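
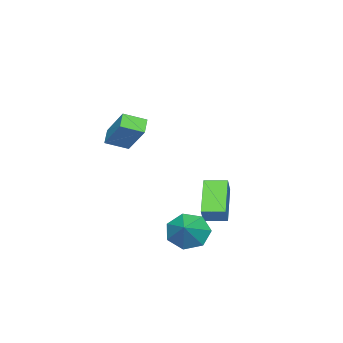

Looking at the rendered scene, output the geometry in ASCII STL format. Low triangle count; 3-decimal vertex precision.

solid 
facet normal -0.794 -0.277 -0.541
outer loop
vertex 3.954 1.133 -4.248
vertex 3.396 1.863 -3.804
vertex 3.957 1.919 -4.655
endloop
endfacet
facet normal 0.942 -0.157 -0.297
outer loop
vertex 3.954 1.133 -4.248
vertex 3.957 1.919 -4.655
vertex 4.524 2.257 -3.036
endloop
endfacet
facet normal -0.794 -0.278 -0.541
outer loop
vertex 3.957 1.919 -4.655
vertex 3.396 1.863 -3.804
vertex 3.537 2.663 -4.421
endloop
endfacet
facet normal 0.751 0.542 -0.376
outer loop
vertex 3.957 1.919 -4.655
vertex 3.537 2.663 -4.421
vertex 4.524 2.257 -3.036
endloop
endfacet
facet normal -0.794 -0.277 -0.541
outer loop
vertex 3.537 2.663 -4.421
vertex 3.396 1.863 -3.804
vertex 3.012 2.804 -3.723
endloop
endfacet
facet normal 0.320 0.946 0.049
outer loop
vertex 3.537 2.663 -4.421
vertex 3.012 2.804 -3.723
vertex 4.524 2.257 -3.036
endloop
endfacet
facet normal -0.794 -0.277 -0.541
outer loop
vertex 3.012 2.804 -3.723
vertex 3.396 1.863 -3.804
vertex 2.776 2.236 -3.086
endloop
endfacet
facet normal -0.028 0.751 0.659
outer loop
vertex 3.012 2.804 -3.723
vertex 2.776 2.236 -3.086
vertex 4.524 2.257 -3.036
endloop
endfacet
facet normal -0.794 -0.278 -0.541
outer loop
vertex 2.776 2.236 -3.086
vertex 3.396 1.863 -3.804
vertex 3.008 1.387 -2.99
endloop
endfacet
facet normal -0.030 0.104 0.994
outer loop
vertex 2.776 2.236 -3.086
vertex 3.008 1.387 -2.99
vertex 4.524 2.257 -3.036
endloop
endfacet
facet normal -0.794 -0.278 -0.541
outer loop
vertex 3.008 1.387 -2.99
vertex 3.396 1.863 -3.804
vertex 3.532 0.897 -3.507
endloop
endfacet
facet normal 0.316 -0.508 0.801
outer loop
vertex 3.008 1.387 -2.99
vertex 3.532 0.897 -3.507
vertex 4.524 2.257 -3.036
endloop
endfacet
facet normal -0.794 -0.278 -0.541
outer loop
vertex 3.532 0.897 -3.507
vertex 3.396 1.863 -3.804
vertex 3.954 1.133 -4.248
endloop
endfacet
facet normal 0.748 -0.624 0.227
outer loop
vertex 3.532 0.897 -3.507
vertex 3.954 1.133 -4.248
vertex 4.524 2.257 -3.036
endloop
endfacet
facet normal -0.547 0.755 -0.362
outer loop
vertex 2.208 -1.579 0.857
vertex 2.902 -0.389 2.293
vertex 2.855 -1.351 0.355
endloop
endfacet
facet normal -0.349 -0.598 -0.721
outer loop
vertex 3.478 -2.211 0.767
vertex 2.208 -1.579 0.857
vertex 2.855 -1.351 0.355
endloop
endfacet
facet normal -0.548 0.755 -0.361
outer loop
vertex 2.855 -1.351 0.355
vertex 2.902 -0.389 2.293
vertex 3.549 -0.16 1.791
endloop
endfacet
facet normal 0.761 0.268 -0.590
outer loop
vertex 3.549 -0.16 1.791
vertex 3.478 -2.211 0.767
vertex 2.855 -1.351 0.355
endloop
endfacet
facet normal -0.761 -0.269 0.590
outer loop
vertex 2.208 -1.579 0.857
vertex 3.525 -1.249 2.705
vertex 2.902 -0.389 2.293
endloop
endfacet
facet normal -0.349 -0.598 -0.722
outer loop
vertex 2.831 -2.44 1.269
vertex 2.208 -1.579 0.857
vertex 3.478 -2.211 0.767
endloop
endfacet
facet normal -0.761 -0.268 0.590
outer loop
vertex 2.831 -2.44 1.269
vertex 3.525 -1.249 2.705
vertex 2.208 -1.579 0.857
endloop
endfacet
facet normal 0.348 0.598 0.722
outer loop
vertex 2.902 -0.389 2.293
vertex 3.525 -1.249 2.705
vertex 3.549 -0.16 1.791
endloop
endfacet
facet normal 0.761 0.268 -0.590
outer loop
vertex 4.172 -1.021 2.203
vertex 3.478 -2.211 0.767
vertex 3.549 -0.16 1.791
endloop
endfacet
facet normal 0.349 0.598 0.722
outer loop
vertex 3.549 -0.16 1.791
vertex 3.525 -1.249 2.705
vertex 4.172 -1.021 2.203
endloop
endfacet
facet normal 0.547 -0.755 0.361
outer loop
vertex 4.172 -1.021 2.203
vertex 2.831 -2.44 1.269
vertex 3.478 -2.211 0.767
endloop
endfacet
facet normal 0.547 -0.755 0.362
outer loop
vertex 3.525 -1.249 2.705
vertex 2.831 -2.44 1.269
vertex 4.172 -1.021 2.203
endloop
endfacet
facet normal -0.582 -0.180 -0.793
outer loop
vertex -1.448 0.248 -3.44
vertex -1.845 1.283 -3.383
vertex 0.071 0.901 -4.702
endloop
endfacet
facet normal 0.358 -0.932 -0.051
outer loop
vertex 0.705 1.097 -3.837
vertex -1.448 0.248 -3.44
vertex 0.071 0.901 -4.702
endloop
endfacet
facet normal -0.582 -0.180 -0.793
outer loop
vertex 0.071 0.901 -4.702
vertex -1.845 1.283 -3.383
vertex -0.326 1.936 -4.645
endloop
endfacet
facet normal 0.731 0.314 -0.607
outer loop
vertex -0.326 1.936 -4.645
vertex 0.705 1.097 -3.837
vertex 0.071 0.901 -4.702
endloop
endfacet
facet normal -0.731 -0.314 0.607
outer loop
vertex -1.448 0.248 -3.44
vertex -1.211 1.479 -2.518
vertex -1.845 1.283 -3.383
endloop
endfacet
facet normal 0.358 -0.932 -0.051
outer loop
vertex -0.814 0.444 -2.575
vertex -1.448 0.248 -3.44
vertex 0.705 1.097 -3.837
endloop
endfacet
facet normal -0.731 -0.314 0.607
outer loop
vertex -0.814 0.444 -2.575
vertex -1.211 1.479 -2.518
vertex -1.448 0.248 -3.44
endloop
endfacet
facet normal -0.358 0.932 0.051
outer loop
vertex -1.845 1.283 -3.383
vertex -1.211 1.479 -2.518
vertex -0.326 1.936 -4.645
endloop
endfacet
facet normal 0.731 0.314 -0.607
outer loop
vertex 0.308 2.132 -3.78
vertex 0.705 1.097 -3.837
vertex -0.326 1.936 -4.645
endloop
endfacet
facet normal -0.358 0.932 0.051
outer loop
vertex -0.326 1.936 -4.645
vertex -1.211 1.479 -2.518
vertex 0.308 2.132 -3.78
endloop
endfacet
facet normal 0.582 0.180 0.793
outer loop
vertex 0.308 2.132 -3.78
vertex -0.814 0.444 -2.575
vertex 0.705 1.097 -3.837
endloop
endfacet
facet normal 0.582 0.180 0.793
outer loop
vertex -1.211 1.479 -2.518
vertex -0.814 0.444 -2.575
vertex 0.308 2.132 -3.78
endloop
endfacet

endsolid


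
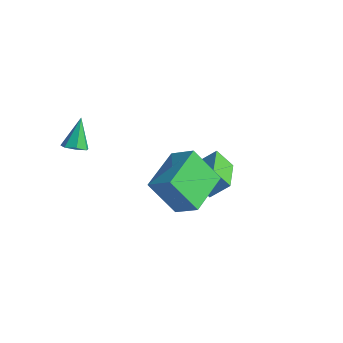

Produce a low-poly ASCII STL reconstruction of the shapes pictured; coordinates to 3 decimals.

solid 
facet normal -0.611 0.766 -0.201
outer loop
vertex -1.204 1.83 -2.177
vertex -0.656 2.452 -1.47
vertex -0.556 2.143 -2.955
endloop
endfacet
facet normal -0.503 -0.571 -0.649
outer loop
vertex 0.556 0.748 -2.59
vertex -1.204 1.83 -2.177
vertex -0.556 2.143 -2.955
endloop
endfacet
facet normal -0.610 0.767 -0.201
outer loop
vertex -0.556 2.143 -2.955
vertex -0.656 2.452 -1.47
vertex -0.007 2.765 -2.248
endloop
endfacet
facet normal 0.611 0.295 -0.734
outer loop
vertex -0.007 2.765 -2.248
vertex 0.556 0.748 -2.59
vertex -0.556 2.143 -2.955
endloop
endfacet
facet normal -0.612 -0.295 0.734
outer loop
vertex -1.204 1.83 -2.177
vertex 0.456 1.057 -1.105
vertex -0.656 2.452 -1.47
endloop
endfacet
facet normal -0.503 -0.571 -0.649
outer loop
vertex -0.093 0.435 -1.812
vertex -1.204 1.83 -2.177
vertex 0.556 0.748 -2.59
endloop
endfacet
facet normal -0.611 -0.295 0.734
outer loop
vertex -0.093 0.435 -1.812
vertex 0.456 1.057 -1.105
vertex -1.204 1.83 -2.177
endloop
endfacet
facet normal 0.503 0.571 0.649
outer loop
vertex -0.656 2.452 -1.47
vertex 0.456 1.057 -1.105
vertex -0.007 2.765 -2.248
endloop
endfacet
facet normal 0.612 0.295 -0.734
outer loop
vertex 1.104 1.37 -1.883
vertex 0.556 0.748 -2.59
vertex -0.007 2.765 -2.248
endloop
endfacet
facet normal 0.503 0.571 0.649
outer loop
vertex -0.007 2.765 -2.248
vertex 0.456 1.057 -1.105
vertex 1.104 1.37 -1.883
endloop
endfacet
facet normal 0.610 -0.766 0.201
outer loop
vertex 1.104 1.37 -1.883
vertex -0.093 0.435 -1.812
vertex 0.556 0.748 -2.59
endloop
endfacet
facet normal 0.610 -0.766 0.200
outer loop
vertex 0.456 1.057 -1.105
vertex -0.093 0.435 -1.812
vertex 1.104 1.37 -1.883
endloop
endfacet
facet normal 0.269 -0.523 -0.809
outer loop
vertex -2.571 -2.953 1.095
vertex -2.858 -3.405 1.292
vertex -3.045 -2.983 0.957
endloop
endfacet
facet normal 0.001 0.977 -0.215
outer loop
vertex -2.571 -2.953 1.095
vertex -3.045 -2.983 0.957
vertex -3.242 -2.655 2.448
endloop
endfacet
facet normal 0.268 -0.523 -0.809
outer loop
vertex -3.045 -2.983 0.957
vertex -2.858 -3.405 1.292
vertex -3.378 -3.33 1.071
endloop
endfacet
facet normal -0.739 0.631 -0.236
outer loop
vertex -3.045 -2.983 0.957
vertex -3.378 -3.33 1.071
vertex -3.242 -2.655 2.448
endloop
endfacet
facet normal 0.268 -0.525 -0.808
outer loop
vertex -3.378 -3.33 1.071
vertex -2.858 -3.405 1.292
vertex -3.32 -3.733 1.352
endloop
endfacet
facet normal -0.991 -0.055 0.125
outer loop
vertex -3.378 -3.33 1.071
vertex -3.32 -3.733 1.352
vertex -3.242 -2.655 2.448
endloop
endfacet
facet normal 0.268 -0.525 -0.808
outer loop
vertex -3.32 -3.733 1.352
vertex -2.858 -3.405 1.292
vertex -2.914 -3.889 1.588
endloop
endfacet
facet normal -0.566 -0.567 0.598
outer loop
vertex -3.32 -3.733 1.352
vertex -2.914 -3.889 1.588
vertex -3.242 -2.655 2.448
endloop
endfacet
facet normal 0.268 -0.525 -0.808
outer loop
vertex -2.914 -3.889 1.588
vertex -2.858 -3.405 1.292
vertex -2.466 -3.68 1.601
endloop
endfacet
facet normal 0.218 -0.518 0.827
outer loop
vertex -2.914 -3.889 1.588
vertex -2.466 -3.68 1.601
vertex -3.242 -2.655 2.448
endloop
endfacet
facet normal 0.270 -0.523 -0.808
outer loop
vertex -2.466 -3.68 1.601
vertex -2.858 -3.405 1.292
vertex -2.313 -3.263 1.382
endloop
endfacet
facet normal 0.768 0.054 0.638
outer loop
vertex -2.466 -3.68 1.601
vertex -2.313 -3.263 1.382
vertex -3.242 -2.655 2.448
endloop
endfacet
facet normal 0.270 -0.524 -0.808
outer loop
vertex -2.313 -3.263 1.382
vertex -2.858 -3.405 1.292
vertex -2.571 -2.953 1.095
endloop
endfacet
facet normal 0.671 0.720 0.174
outer loop
vertex -2.313 -3.263 1.382
vertex -2.571 -2.953 1.095
vertex -3.242 -2.655 2.448
endloop
endfacet
facet normal -0.803 -0.134 -0.581
outer loop
vertex 1.268 -3.5 1.762
vertex 0.73 -1.653 2.081
vertex 2.219 -2.975 0.327
endloop
endfacet
facet normal 0.276 -0.947 -0.164
outer loop
vertex 3.23 -2.807 1.059
vertex 1.268 -3.5 1.762
vertex 2.219 -2.975 0.327
endloop
endfacet
facet normal -0.803 -0.134 -0.581
outer loop
vertex 2.219 -2.975 0.327
vertex 0.73 -1.653 2.081
vertex 1.681 -1.128 0.646
endloop
endfacet
facet normal 0.529 0.292 -0.797
outer loop
vertex 1.681 -1.128 0.646
vertex 3.23 -2.807 1.059
vertex 2.219 -2.975 0.327
endloop
endfacet
facet normal -0.529 -0.292 0.797
outer loop
vertex 1.268 -3.5 1.762
vertex 1.741 -1.485 2.813
vertex 0.73 -1.653 2.081
endloop
endfacet
facet normal 0.276 -0.947 -0.164
outer loop
vertex 2.279 -3.332 2.494
vertex 1.268 -3.5 1.762
vertex 3.23 -2.807 1.059
endloop
endfacet
facet normal -0.529 -0.292 0.797
outer loop
vertex 2.279 -3.332 2.494
vertex 1.741 -1.485 2.813
vertex 1.268 -3.5 1.762
endloop
endfacet
facet normal -0.276 0.947 0.164
outer loop
vertex 0.73 -1.653 2.081
vertex 1.741 -1.485 2.813
vertex 1.681 -1.128 0.646
endloop
endfacet
facet normal 0.529 0.292 -0.797
outer loop
vertex 2.692 -0.96 1.378
vertex 3.23 -2.807 1.059
vertex 1.681 -1.128 0.646
endloop
endfacet
facet normal -0.276 0.947 0.164
outer loop
vertex 1.681 -1.128 0.646
vertex 1.741 -1.485 2.813
vertex 2.692 -0.96 1.378
endloop
endfacet
facet normal 0.803 0.134 0.581
outer loop
vertex 2.692 -0.96 1.378
vertex 2.279 -3.332 2.494
vertex 3.23 -2.807 1.059
endloop
endfacet
facet normal 0.803 0.134 0.581
outer loop
vertex 1.741 -1.485 2.813
vertex 2.279 -3.332 2.494
vertex 2.692 -0.96 1.378
endloop
endfacet

endsolid


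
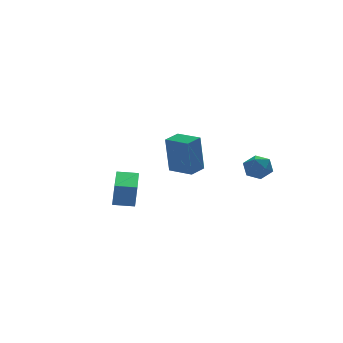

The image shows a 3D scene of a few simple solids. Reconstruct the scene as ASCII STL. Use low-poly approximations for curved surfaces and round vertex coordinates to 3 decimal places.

solid 
facet normal -0.927 0.363 0.095
outer loop
vertex -4.291 -4.244 2.379
vertex -3.487 -2.209 2.45
vertex -4.38 -4.169 1.224
endloop
endfacet
facet normal -0.366 -0.930 -0.032
outer loop
vertex -3.453 -4.531 1.13
vertex -4.291 -4.244 2.379
vertex -4.38 -4.169 1.224
endloop
endfacet
facet normal -0.927 0.363 0.095
outer loop
vertex -4.38 -4.169 1.224
vertex -3.487 -2.209 2.45
vertex -3.576 -2.133 1.296
endloop
endfacet
facet normal -0.076 0.065 -0.995
outer loop
vertex -3.576 -2.133 1.296
vertex -3.453 -4.531 1.13
vertex -4.38 -4.169 1.224
endloop
endfacet
facet normal 0.076 -0.065 0.995
outer loop
vertex -4.291 -4.244 2.379
vertex -2.56 -2.571 2.356
vertex -3.487 -2.209 2.45
endloop
endfacet
facet normal -0.367 -0.930 -0.033
outer loop
vertex -3.364 -4.607 2.284
vertex -4.291 -4.244 2.379
vertex -3.453 -4.531 1.13
endloop
endfacet
facet normal 0.076 -0.065 0.995
outer loop
vertex -3.364 -4.607 2.284
vertex -2.56 -2.571 2.356
vertex -4.291 -4.244 2.379
endloop
endfacet
facet normal 0.366 0.930 0.033
outer loop
vertex -3.487 -2.209 2.45
vertex -2.56 -2.571 2.356
vertex -3.576 -2.133 1.296
endloop
endfacet
facet normal -0.077 0.065 -0.995
outer loop
vertex -2.649 -2.496 1.201
vertex -3.453 -4.531 1.13
vertex -3.576 -2.133 1.296
endloop
endfacet
facet normal 0.367 0.930 0.032
outer loop
vertex -3.576 -2.133 1.296
vertex -2.56 -2.571 2.356
vertex -2.649 -2.496 1.201
endloop
endfacet
facet normal 0.927 -0.363 -0.095
outer loop
vertex -2.649 -2.496 1.201
vertex -3.364 -4.607 2.284
vertex -3.453 -4.531 1.13
endloop
endfacet
facet normal 0.927 -0.363 -0.095
outer loop
vertex -2.56 -2.571 2.356
vertex -3.364 -4.607 2.284
vertex -2.649 -2.496 1.201
endloop
endfacet
facet normal 0.329 0.891 0.314
outer loop
vertex 2.563 -3.282 2.424
vertex 2.686 -3.57 3.113
vertex 3.235 -3.589 2.592
endloop
endfacet
facet normal 0.461 0.801 -0.381
outer loop
vertex 2.563 -3.282 2.424
vertex 3.235 -3.589 2.592
vertex 2.914 -3.724 1.919
endloop
endfacet
facet normal -0.161 0.684 -0.711
outer loop
vertex 2.563 -3.282 2.424
vertex 2.914 -3.724 1.919
vertex 2.167 -3.789 2.026
endloop
endfacet
facet normal -0.678 0.702 -0.220
outer loop
vertex 2.563 -3.282 2.424
vertex 2.167 -3.789 2.026
vertex 2.026 -3.694 2.764
endloop
endfacet
facet normal -0.375 0.830 0.414
outer loop
vertex 2.563 -3.282 2.424
vertex 2.026 -3.694 2.764
vertex 2.686 -3.57 3.113
endloop
endfacet
facet normal 0.863 0.217 -0.455
outer loop
vertex 2.914 -3.724 1.919
vertex 3.235 -3.589 2.592
vertex 3.254 -4.286 2.296
endloop
endfacet
facet normal 0.649 0.361 0.670
outer loop
vertex 3.235 -3.589 2.592
vertex 2.686 -3.57 3.113
vertex 3.113 -4.191 3.034
endloop
endfacet
facet normal -0.489 0.262 0.832
outer loop
vertex 2.686 -3.57 3.113
vertex 2.026 -3.694 2.764
vertex 2.366 -4.256 3.141
endloop
endfacet
facet normal -0.979 0.056 -0.194
outer loop
vertex 2.026 -3.694 2.764
vertex 2.167 -3.789 2.026
vertex 2.045 -4.391 2.468
endloop
endfacet
facet normal -0.144 0.027 -0.989
outer loop
vertex 2.167 -3.789 2.026
vertex 2.914 -3.724 1.919
vertex 2.594 -4.41 1.947
endloop
endfacet
facet normal 0.678 -0.702 0.220
outer loop
vertex 2.717 -4.698 2.636
vertex 3.254 -4.286 2.296
vertex 3.113 -4.191 3.034
endloop
endfacet
facet normal 0.161 -0.684 0.711
outer loop
vertex 2.717 -4.698 2.636
vertex 3.113 -4.191 3.034
vertex 2.366 -4.256 3.141
endloop
endfacet
facet normal -0.461 -0.801 0.381
outer loop
vertex 2.717 -4.698 2.636
vertex 2.366 -4.256 3.141
vertex 2.045 -4.391 2.468
endloop
endfacet
facet normal -0.329 -0.891 -0.314
outer loop
vertex 2.717 -4.698 2.636
vertex 2.045 -4.391 2.468
vertex 2.594 -4.41 1.947
endloop
endfacet
facet normal 0.375 -0.830 -0.414
outer loop
vertex 2.717 -4.698 2.636
vertex 2.594 -4.41 1.947
vertex 3.254 -4.286 2.296
endloop
endfacet
facet normal 0.979 -0.056 0.194
outer loop
vertex 3.113 -4.191 3.034
vertex 3.254 -4.286 2.296
vertex 3.235 -3.589 2.592
endloop
endfacet
facet normal 0.144 -0.027 0.989
outer loop
vertex 2.366 -4.256 3.141
vertex 3.113 -4.191 3.034
vertex 2.686 -3.57 3.113
endloop
endfacet
facet normal -0.863 -0.217 0.455
outer loop
vertex 2.045 -4.391 2.468
vertex 2.366 -4.256 3.141
vertex 2.026 -3.694 2.764
endloop
endfacet
facet normal -0.649 -0.361 -0.670
outer loop
vertex 2.594 -4.41 1.947
vertex 2.045 -4.391 2.468
vertex 2.167 -3.789 2.026
endloop
endfacet
facet normal 0.489 -0.262 -0.832
outer loop
vertex 3.254 -4.286 2.296
vertex 2.594 -4.41 1.947
vertex 2.914 -3.724 1.919
endloop
endfacet
facet normal -0.845 -0.518 -0.133
outer loop
vertex 0.372 -1.095 3.349
vertex -0.316 0.031 3.334
vertex 0.617 -0.974 1.318
endloop
endfacet
facet normal 0.522 -0.853 0.012
outer loop
vertex 1.436 -0.471 1.446
vertex 0.372 -1.095 3.349
vertex 0.617 -0.974 1.318
endloop
endfacet
facet normal -0.845 -0.519 -0.132
outer loop
vertex 0.617 -0.974 1.318
vertex -0.316 0.031 3.334
vertex -0.072 0.152 1.302
endloop
endfacet
facet normal 0.119 0.059 -0.991
outer loop
vertex -0.072 0.152 1.302
vertex 1.436 -0.471 1.446
vertex 0.617 -0.974 1.318
endloop
endfacet
facet normal -0.119 -0.059 0.991
outer loop
vertex 0.372 -1.095 3.349
vertex 0.503 0.534 3.462
vertex -0.316 0.031 3.334
endloop
endfacet
facet normal 0.521 -0.853 0.012
outer loop
vertex 1.192 -0.592 3.478
vertex 0.372 -1.095 3.349
vertex 1.436 -0.471 1.446
endloop
endfacet
facet normal -0.120 -0.059 0.991
outer loop
vertex 1.192 -0.592 3.478
vertex 0.503 0.534 3.462
vertex 0.372 -1.095 3.349
endloop
endfacet
facet normal -0.522 0.853 -0.012
outer loop
vertex -0.316 0.031 3.334
vertex 0.503 0.534 3.462
vertex -0.072 0.152 1.302
endloop
endfacet
facet normal 0.119 0.060 -0.991
outer loop
vertex 0.748 0.655 1.431
vertex 1.436 -0.471 1.446
vertex -0.072 0.152 1.302
endloop
endfacet
facet normal -0.521 0.853 -0.012
outer loop
vertex -0.072 0.152 1.302
vertex 0.503 0.534 3.462
vertex 0.748 0.655 1.431
endloop
endfacet
facet normal 0.845 0.518 0.132
outer loop
vertex 0.748 0.655 1.431
vertex 1.192 -0.592 3.478
vertex 1.436 -0.471 1.446
endloop
endfacet
facet normal 0.845 0.519 0.133
outer loop
vertex 0.503 0.534 3.462
vertex 1.192 -0.592 3.478
vertex 0.748 0.655 1.431
endloop
endfacet

endsolid


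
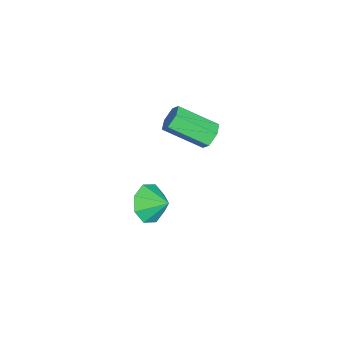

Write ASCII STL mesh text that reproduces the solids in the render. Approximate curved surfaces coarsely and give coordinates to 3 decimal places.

solid 
facet normal -0.056 0.864 -0.501
outer loop
vertex -1.889 3.936 2.344
vertex -2.556 3.875 2.314
vertex -2.272 4.193 2.83
endloop
endfacet
facet normal 0.819 0.327 0.472
outer loop
vertex -1.889 3.936 2.344
vertex -2.272 4.193 2.83
vertex -1.778 2.227 3.337
endloop
endfacet
facet normal 0.819 0.327 0.472
outer loop
vertex -1.778 2.227 3.337
vertex -2.272 4.193 2.83
vertex -2.161 2.484 3.823
endloop
endfacet
facet normal 0.057 -0.863 0.501
outer loop
vertex -1.778 2.227 3.337
vertex -2.161 2.484 3.823
vertex -2.444 2.165 3.306
endloop
endfacet
facet normal -0.056 0.864 -0.501
outer loop
vertex -2.272 4.193 2.83
vertex -2.556 3.875 2.314
vertex -2.939 4.132 2.8
endloop
endfacet
facet normal -0.084 0.497 0.864
outer loop
vertex -2.272 4.193 2.83
vertex -2.939 4.132 2.8
vertex -2.161 2.484 3.823
endloop
endfacet
facet normal -0.086 0.496 0.864
outer loop
vertex -2.161 2.484 3.823
vertex -2.939 4.132 2.8
vertex -2.827 2.422 3.792
endloop
endfacet
facet normal 0.057 -0.863 0.501
outer loop
vertex -2.161 2.484 3.823
vertex -2.827 2.422 3.792
vertex -2.444 2.165 3.306
endloop
endfacet
facet normal -0.057 0.863 -0.501
outer loop
vertex -2.939 4.132 2.8
vertex -2.556 3.875 2.314
vertex -3.222 3.813 2.283
endloop
endfacet
facet normal -0.905 0.168 0.392
outer loop
vertex -2.939 4.132 2.8
vertex -3.222 3.813 2.283
vertex -2.827 2.422 3.792
endloop
endfacet
facet normal -0.904 0.170 0.393
outer loop
vertex -2.827 2.422 3.792
vertex -3.222 3.813 2.283
vertex -3.111 2.104 3.276
endloop
endfacet
facet normal 0.056 -0.864 0.501
outer loop
vertex -2.827 2.422 3.792
vertex -3.111 2.104 3.276
vertex -2.444 2.165 3.306
endloop
endfacet
facet normal -0.057 0.863 -0.501
outer loop
vertex -3.222 3.813 2.283
vertex -2.556 3.875 2.314
vertex -2.839 3.556 1.797
endloop
endfacet
facet normal -0.819 -0.327 -0.472
outer loop
vertex -3.222 3.813 2.283
vertex -2.839 3.556 1.797
vertex -3.111 2.104 3.276
endloop
endfacet
facet normal -0.819 -0.327 -0.472
outer loop
vertex -3.111 2.104 3.276
vertex -2.839 3.556 1.797
vertex -2.728 1.847 2.79
endloop
endfacet
facet normal 0.056 -0.864 0.501
outer loop
vertex -3.111 2.104 3.276
vertex -2.728 1.847 2.79
vertex -2.444 2.165 3.306
endloop
endfacet
facet normal -0.057 0.863 -0.501
outer loop
vertex -2.839 3.556 1.797
vertex -2.556 3.875 2.314
vertex -2.173 3.618 1.828
endloop
endfacet
facet normal 0.086 -0.496 -0.864
outer loop
vertex -2.839 3.556 1.797
vertex -2.173 3.618 1.828
vertex -2.728 1.847 2.79
endloop
endfacet
facet normal 0.084 -0.496 -0.864
outer loop
vertex -2.728 1.847 2.79
vertex -2.173 3.618 1.828
vertex -2.061 1.908 2.82
endloop
endfacet
facet normal 0.056 -0.864 0.501
outer loop
vertex -2.728 1.847 2.79
vertex -2.061 1.908 2.82
vertex -2.444 2.165 3.306
endloop
endfacet
facet normal -0.056 0.864 -0.501
outer loop
vertex -2.173 3.618 1.828
vertex -2.556 3.875 2.314
vertex -1.889 3.936 2.344
endloop
endfacet
facet normal 0.904 -0.169 -0.393
outer loop
vertex -2.173 3.618 1.828
vertex -1.889 3.936 2.344
vertex -2.061 1.908 2.82
endloop
endfacet
facet normal 0.905 -0.169 -0.391
outer loop
vertex -2.061 1.908 2.82
vertex -1.889 3.936 2.344
vertex -1.778 2.227 3.337
endloop
endfacet
facet normal 0.057 -0.863 0.501
outer loop
vertex -2.061 1.908 2.82
vertex -1.778 2.227 3.337
vertex -2.444 2.165 3.306
endloop
endfacet
facet normal -0.271 -0.813 -0.515
outer loop
vertex -1.404 1.788 -3.204
vertex -1.823 1.4 -2.371
vertex -2.147 1.987 -3.127
endloop
endfacet
facet normal 0.212 0.920 -0.329
outer loop
vertex -1.404 1.788 -3.204
vertex -2.147 1.987 -3.127
vertex -1.517 2.32 -1.789
endloop
endfacet
facet normal -0.271 -0.813 -0.515
outer loop
vertex -2.147 1.987 -3.127
vertex -1.823 1.4 -2.371
vertex -2.7 1.842 -2.607
endloop
endfacet
facet normal -0.324 0.942 -0.082
outer loop
vertex -2.147 1.987 -3.127
vertex -2.7 1.842 -2.607
vertex -1.517 2.32 -1.789
endloop
endfacet
facet normal -0.271 -0.813 -0.515
outer loop
vertex -2.7 1.842 -2.607
vertex -1.823 1.4 -2.371
vertex -2.74 1.439 -1.949
endloop
endfacet
facet normal -0.569 0.716 0.404
outer loop
vertex -2.7 1.842 -2.607
vertex -2.74 1.439 -1.949
vertex -1.517 2.32 -1.789
endloop
endfacet
facet normal -0.271 -0.813 -0.515
outer loop
vertex -2.74 1.439 -1.949
vertex -1.823 1.4 -2.371
vertex -2.243 1.013 -1.538
endloop
endfacet
facet normal -0.380 0.373 0.846
outer loop
vertex -2.74 1.439 -1.949
vertex -2.243 1.013 -1.538
vertex -1.517 2.32 -1.789
endloop
endfacet
facet normal -0.271 -0.813 -0.515
outer loop
vertex -2.243 1.013 -1.538
vertex -1.823 1.4 -2.371
vertex -1.5 0.814 -1.615
endloop
endfacet
facet normal 0.133 0.115 0.984
outer loop
vertex -2.243 1.013 -1.538
vertex -1.5 0.814 -1.615
vertex -1.517 2.32 -1.789
endloop
endfacet
facet normal -0.270 -0.813 -0.515
outer loop
vertex -1.5 0.814 -1.615
vertex -1.823 1.4 -2.371
vertex -0.946 0.959 -2.135
endloop
endfacet
facet normal 0.668 0.093 0.738
outer loop
vertex -1.5 0.814 -1.615
vertex -0.946 0.959 -2.135
vertex -1.517 2.32 -1.789
endloop
endfacet
facet normal -0.271 -0.814 -0.514
outer loop
vertex -0.946 0.959 -2.135
vertex -1.823 1.4 -2.371
vertex -0.907 1.362 -2.793
endloop
endfacet
facet normal 0.914 0.320 0.250
outer loop
vertex -0.946 0.959 -2.135
vertex -0.907 1.362 -2.793
vertex -1.517 2.32 -1.789
endloop
endfacet
facet normal -0.271 -0.813 -0.515
outer loop
vertex -0.907 1.362 -2.793
vertex -1.823 1.4 -2.371
vertex -1.404 1.788 -3.204
endloop
endfacet
facet normal 0.725 0.662 -0.191
outer loop
vertex -0.907 1.362 -2.793
vertex -1.404 1.788 -3.204
vertex -1.517 2.32 -1.789
endloop
endfacet

endsolid


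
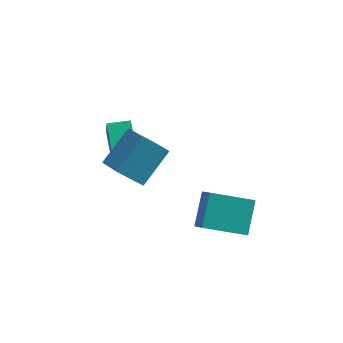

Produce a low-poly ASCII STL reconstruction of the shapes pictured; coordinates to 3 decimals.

solid 
facet normal -0.917 -0.196 0.347
outer loop
vertex 2.627 -3.861 1.614
vertex 2.76 -2.694 2.625
vertex 2.273 -3.29 1.0
endloop
endfacet
facet normal -0.086 -0.754 -0.652
outer loop
vertex 3.98 -2.926 0.355
vertex 2.627 -3.861 1.614
vertex 2.273 -3.29 1.0
endloop
endfacet
facet normal -0.918 -0.195 0.346
outer loop
vertex 2.273 -3.29 1.0
vertex 2.76 -2.694 2.625
vertex 2.407 -2.122 2.011
endloop
endfacet
facet normal -0.389 0.628 -0.674
outer loop
vertex 2.407 -2.122 2.011
vertex 3.98 -2.926 0.355
vertex 2.273 -3.29 1.0
endloop
endfacet
facet normal 0.389 -0.628 0.674
outer loop
vertex 2.627 -3.861 1.614
vertex 4.467 -2.33 1.98
vertex 2.76 -2.694 2.625
endloop
endfacet
facet normal -0.086 -0.753 -0.652
outer loop
vertex 4.333 -3.498 0.969
vertex 2.627 -3.861 1.614
vertex 3.98 -2.926 0.355
endloop
endfacet
facet normal 0.389 -0.628 0.674
outer loop
vertex 4.333 -3.498 0.969
vertex 4.467 -2.33 1.98
vertex 2.627 -3.861 1.614
endloop
endfacet
facet normal 0.086 0.753 0.652
outer loop
vertex 2.76 -2.694 2.625
vertex 4.467 -2.33 1.98
vertex 2.407 -2.122 2.011
endloop
endfacet
facet normal -0.389 0.628 -0.674
outer loop
vertex 4.113 -1.759 1.366
vertex 3.98 -2.926 0.355
vertex 2.407 -2.122 2.011
endloop
endfacet
facet normal 0.086 0.754 0.651
outer loop
vertex 2.407 -2.122 2.011
vertex 4.467 -2.33 1.98
vertex 4.113 -1.759 1.366
endloop
endfacet
facet normal 0.918 0.195 -0.346
outer loop
vertex 4.113 -1.759 1.366
vertex 4.333 -3.498 0.969
vertex 3.98 -2.926 0.355
endloop
endfacet
facet normal 0.917 0.195 -0.347
outer loop
vertex 4.467 -2.33 1.98
vertex 4.333 -3.498 0.969
vertex 4.113 -1.759 1.366
endloop
endfacet
facet normal -0.694 -0.152 0.703
outer loop
vertex -0.902 -2.023 2.713
vertex -0.069 -0.796 3.801
vertex -1.624 -1.082 2.204
endloop
endfacet
facet normal -0.452 -0.667 -0.592
outer loop
vertex -0.631 -0.864 1.199
vertex -0.902 -2.023 2.713
vertex -1.624 -1.082 2.204
endloop
endfacet
facet normal -0.694 -0.153 0.703
outer loop
vertex -1.624 -1.082 2.204
vertex -0.069 -0.796 3.801
vertex -0.791 0.145 3.293
endloop
endfacet
facet normal -0.559 0.729 -0.394
outer loop
vertex -0.791 0.145 3.293
vertex -0.631 -0.864 1.199
vertex -1.624 -1.082 2.204
endloop
endfacet
facet normal 0.559 -0.729 0.394
outer loop
vertex -0.902 -2.023 2.713
vertex 0.924 -0.578 2.796
vertex -0.069 -0.796 3.801
endloop
endfacet
facet normal -0.453 -0.667 -0.592
outer loop
vertex 0.091 -1.805 1.707
vertex -0.902 -2.023 2.713
vertex -0.631 -0.864 1.199
endloop
endfacet
facet normal 0.559 -0.729 0.394
outer loop
vertex 0.091 -1.805 1.707
vertex 0.924 -0.578 2.796
vertex -0.902 -2.023 2.713
endloop
endfacet
facet normal 0.453 0.667 0.592
outer loop
vertex -0.069 -0.796 3.801
vertex 0.924 -0.578 2.796
vertex -0.791 0.145 3.293
endloop
endfacet
facet normal -0.559 0.729 -0.394
outer loop
vertex 0.202 0.363 2.287
vertex -0.631 -0.864 1.199
vertex -0.791 0.145 3.293
endloop
endfacet
facet normal 0.453 0.667 0.591
outer loop
vertex -0.791 0.145 3.293
vertex 0.924 -0.578 2.796
vertex 0.202 0.363 2.287
endloop
endfacet
facet normal 0.694 0.153 -0.704
outer loop
vertex 0.202 0.363 2.287
vertex 0.091 -1.805 1.707
vertex -0.631 -0.864 1.199
endloop
endfacet
facet normal 0.695 0.153 -0.703
outer loop
vertex 0.924 -0.578 2.796
vertex 0.091 -1.805 1.707
vertex 0.202 0.363 2.287
endloop
endfacet
facet normal -0.951 -0.309 -0.031
outer loop
vertex -1.368 -0.042 1.16
vertex -1.931 1.611 1.958
vertex -1.481 0.407 0.151
endloop
endfacet
facet normal 0.293 -0.861 -0.416
outer loop
vertex -0.549 0.709 0.182
vertex -1.368 -0.042 1.16
vertex -1.481 0.407 0.151
endloop
endfacet
facet normal -0.951 -0.309 -0.031
outer loop
vertex -1.481 0.407 0.151
vertex -1.931 1.611 1.958
vertex -2.044 2.06 0.949
endloop
endfacet
facet normal -0.101 0.404 -0.909
outer loop
vertex -2.044 2.06 0.949
vertex -0.549 0.709 0.182
vertex -1.481 0.407 0.151
endloop
endfacet
facet normal 0.101 -0.404 0.909
outer loop
vertex -1.368 -0.042 1.16
vertex -0.999 1.913 1.989
vertex -1.931 1.611 1.958
endloop
endfacet
facet normal 0.293 -0.861 -0.416
outer loop
vertex -0.436 0.26 1.191
vertex -1.368 -0.042 1.16
vertex -0.549 0.709 0.182
endloop
endfacet
facet normal 0.101 -0.404 0.909
outer loop
vertex -0.436 0.26 1.191
vertex -0.999 1.913 1.989
vertex -1.368 -0.042 1.16
endloop
endfacet
facet normal -0.293 0.861 0.416
outer loop
vertex -1.931 1.611 1.958
vertex -0.999 1.913 1.989
vertex -2.044 2.06 0.949
endloop
endfacet
facet normal -0.101 0.404 -0.909
outer loop
vertex -1.112 2.362 0.98
vertex -0.549 0.709 0.182
vertex -2.044 2.06 0.949
endloop
endfacet
facet normal -0.293 0.861 0.416
outer loop
vertex -2.044 2.06 0.949
vertex -0.999 1.913 1.989
vertex -1.112 2.362 0.98
endloop
endfacet
facet normal 0.951 0.309 0.031
outer loop
vertex -1.112 2.362 0.98
vertex -0.436 0.26 1.191
vertex -0.549 0.709 0.182
endloop
endfacet
facet normal 0.951 0.309 0.031
outer loop
vertex -0.999 1.913 1.989
vertex -0.436 0.26 1.191
vertex -1.112 2.362 0.98
endloop
endfacet

endsolid


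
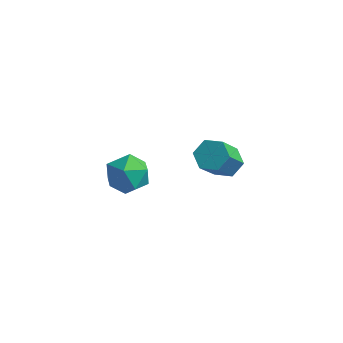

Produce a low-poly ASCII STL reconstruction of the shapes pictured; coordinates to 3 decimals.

solid 
facet normal 0.017 0.625 -0.781
outer loop
vertex 3.94 4.414 -3.864
vertex 3.412 4.33 -3.943
vertex 3.576 4.729 -3.62
endloop
endfacet
facet normal 0.738 0.519 0.432
outer loop
vertex 3.94 4.414 -3.864
vertex 3.576 4.729 -3.62
vertex 3.915 3.495 -2.717
endloop
endfacet
facet normal 0.738 0.519 0.432
outer loop
vertex 3.915 3.495 -2.717
vertex 3.576 4.729 -3.62
vertex 3.551 3.81 -2.473
endloop
endfacet
facet normal -0.018 -0.625 0.780
outer loop
vertex 3.915 3.495 -2.717
vertex 3.551 3.81 -2.473
vertex 3.388 3.41 -2.797
endloop
endfacet
facet normal 0.017 0.625 -0.781
outer loop
vertex 3.576 4.729 -3.62
vertex 3.412 4.33 -3.943
vertex 3.049 4.645 -3.699
endloop
endfacet
facet normal -0.213 0.765 0.608
outer loop
vertex 3.576 4.729 -3.62
vertex 3.049 4.645 -3.699
vertex 3.551 3.81 -2.473
endloop
endfacet
facet normal -0.213 0.765 0.608
outer loop
vertex 3.551 3.81 -2.473
vertex 3.049 4.645 -3.699
vertex 3.024 3.726 -2.552
endloop
endfacet
facet normal -0.017 -0.625 0.780
outer loop
vertex 3.551 3.81 -2.473
vertex 3.024 3.726 -2.552
vertex 3.388 3.41 -2.797
endloop
endfacet
facet normal 0.018 0.625 -0.780
outer loop
vertex 3.049 4.645 -3.699
vertex 3.412 4.33 -3.943
vertex 2.885 4.245 -4.023
endloop
endfacet
facet normal -0.953 0.247 0.177
outer loop
vertex 3.049 4.645 -3.699
vertex 2.885 4.245 -4.023
vertex 3.024 3.726 -2.552
endloop
endfacet
facet normal -0.953 0.247 0.177
outer loop
vertex 3.024 3.726 -2.552
vertex 2.885 4.245 -4.023
vertex 2.86 3.326 -2.876
endloop
endfacet
facet normal -0.017 -0.625 0.780
outer loop
vertex 3.024 3.726 -2.552
vertex 2.86 3.326 -2.876
vertex 3.388 3.41 -2.797
endloop
endfacet
facet normal 0.018 0.625 -0.780
outer loop
vertex 2.885 4.245 -4.023
vertex 3.412 4.33 -3.943
vertex 3.249 3.93 -4.267
endloop
endfacet
facet normal -0.738 -0.519 -0.432
outer loop
vertex 2.885 4.245 -4.023
vertex 3.249 3.93 -4.267
vertex 2.86 3.326 -2.876
endloop
endfacet
facet normal -0.738 -0.519 -0.432
outer loop
vertex 2.86 3.326 -2.876
vertex 3.249 3.93 -4.267
vertex 3.224 3.011 -3.12
endloop
endfacet
facet normal -0.017 -0.625 0.781
outer loop
vertex 2.86 3.326 -2.876
vertex 3.224 3.011 -3.12
vertex 3.388 3.41 -2.797
endloop
endfacet
facet normal 0.017 0.625 -0.780
outer loop
vertex 3.249 3.93 -4.267
vertex 3.412 4.33 -3.943
vertex 3.776 4.014 -4.188
endloop
endfacet
facet normal 0.213 -0.765 -0.608
outer loop
vertex 3.249 3.93 -4.267
vertex 3.776 4.014 -4.188
vertex 3.224 3.011 -3.12
endloop
endfacet
facet normal 0.213 -0.765 -0.608
outer loop
vertex 3.224 3.011 -3.12
vertex 3.776 4.014 -4.188
vertex 3.751 3.095 -3.041
endloop
endfacet
facet normal -0.017 -0.625 0.781
outer loop
vertex 3.224 3.011 -3.12
vertex 3.751 3.095 -3.041
vertex 3.388 3.41 -2.797
endloop
endfacet
facet normal 0.017 0.625 -0.780
outer loop
vertex 3.776 4.014 -4.188
vertex 3.412 4.33 -3.943
vertex 3.94 4.414 -3.864
endloop
endfacet
facet normal 0.953 -0.247 -0.177
outer loop
vertex 3.776 4.014 -4.188
vertex 3.94 4.414 -3.864
vertex 3.751 3.095 -3.041
endloop
endfacet
facet normal 0.953 -0.247 -0.177
outer loop
vertex 3.751 3.095 -3.041
vertex 3.94 4.414 -3.864
vertex 3.915 3.495 -2.717
endloop
endfacet
facet normal -0.018 -0.625 0.780
outer loop
vertex 3.751 3.095 -3.041
vertex 3.915 3.495 -2.717
vertex 3.388 3.41 -2.797
endloop
endfacet
facet normal -0.232 0.930 -0.285
outer loop
vertex 2.109 1.118 -2.293
vertex 1.726 1.198 -1.72
vertex 2.399 1.368 -1.714
endloop
endfacet
facet normal 0.412 0.743 -0.527
outer loop
vertex 2.109 1.118 -2.293
vertex 2.399 1.368 -1.714
vertex 2.741 0.904 -2.101
endloop
endfacet
facet normal 0.336 0.159 -0.928
outer loop
vertex 2.109 1.118 -2.293
vertex 2.741 0.904 -2.101
vertex 2.28 0.448 -2.346
endloop
endfacet
facet normal -0.355 -0.017 -0.935
outer loop
vertex 2.109 1.118 -2.293
vertex 2.28 0.448 -2.346
vertex 1.652 0.629 -2.111
endloop
endfacet
facet normal -0.707 0.461 -0.537
outer loop
vertex 2.109 1.118 -2.293
vertex 1.652 0.629 -2.111
vertex 1.726 1.198 -1.72
endloop
endfacet
facet normal 0.818 0.574 0.036
outer loop
vertex 2.741 0.904 -2.101
vertex 2.399 1.368 -1.714
vertex 2.748 0.851 -1.409
endloop
endfacet
facet normal -0.225 0.875 0.428
outer loop
vertex 2.399 1.368 -1.714
vertex 1.726 1.198 -1.72
vertex 2.12 1.032 -1.174
endloop
endfacet
facet normal -0.993 0.116 0.019
outer loop
vertex 1.726 1.198 -1.72
vertex 1.652 0.629 -2.111
vertex 1.659 0.576 -1.419
endloop
endfacet
facet normal -0.423 -0.655 -0.626
outer loop
vertex 1.652 0.629 -2.111
vertex 2.28 0.448 -2.346
vertex 2.001 0.112 -1.806
endloop
endfacet
facet normal 0.695 -0.372 -0.615
outer loop
vertex 2.28 0.448 -2.346
vertex 2.741 0.904 -2.101
vertex 2.674 0.282 -1.8
endloop
endfacet
facet normal 0.355 0.017 0.935
outer loop
vertex 2.291 0.362 -1.227
vertex 2.748 0.851 -1.409
vertex 2.12 1.032 -1.174
endloop
endfacet
facet normal -0.336 -0.159 0.928
outer loop
vertex 2.291 0.362 -1.227
vertex 2.12 1.032 -1.174
vertex 1.659 0.576 -1.419
endloop
endfacet
facet normal -0.412 -0.743 0.527
outer loop
vertex 2.291 0.362 -1.227
vertex 1.659 0.576 -1.419
vertex 2.001 0.112 -1.806
endloop
endfacet
facet normal 0.232 -0.930 0.285
outer loop
vertex 2.291 0.362 -1.227
vertex 2.001 0.112 -1.806
vertex 2.674 0.282 -1.8
endloop
endfacet
facet normal 0.707 -0.461 0.537
outer loop
vertex 2.291 0.362 -1.227
vertex 2.674 0.282 -1.8
vertex 2.748 0.851 -1.409
endloop
endfacet
facet normal 0.423 0.655 0.626
outer loop
vertex 2.12 1.032 -1.174
vertex 2.748 0.851 -1.409
vertex 2.399 1.368 -1.714
endloop
endfacet
facet normal -0.695 0.372 0.615
outer loop
vertex 1.659 0.576 -1.419
vertex 2.12 1.032 -1.174
vertex 1.726 1.198 -1.72
endloop
endfacet
facet normal -0.818 -0.574 -0.036
outer loop
vertex 2.001 0.112 -1.806
vertex 1.659 0.576 -1.419
vertex 1.652 0.629 -2.111
endloop
endfacet
facet normal 0.225 -0.875 -0.428
outer loop
vertex 2.674 0.282 -1.8
vertex 2.001 0.112 -1.806
vertex 2.28 0.448 -2.346
endloop
endfacet
facet normal 0.993 -0.116 -0.019
outer loop
vertex 2.748 0.851 -1.409
vertex 2.674 0.282 -1.8
vertex 2.741 0.904 -2.101
endloop
endfacet

endsolid


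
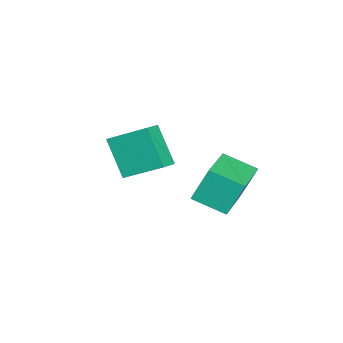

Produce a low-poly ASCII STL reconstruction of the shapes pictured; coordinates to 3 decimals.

solid 
facet normal -0.961 0.131 -0.245
outer loop
vertex -1.481 -3.957 3.514
vertex -1.506 -2.14 4.587
vertex -0.901 -2.93 1.788
endloop
endfacet
facet normal 0.012 -0.861 -0.508
outer loop
vertex -0.094 -3.04 1.993
vertex -1.481 -3.957 3.514
vertex -0.901 -2.93 1.788
endloop
endfacet
facet normal -0.961 0.131 -0.245
outer loop
vertex -0.901 -2.93 1.788
vertex -1.506 -2.14 4.587
vertex -0.926 -1.113 2.861
endloop
endfacet
facet normal 0.277 0.491 -0.826
outer loop
vertex -0.926 -1.113 2.861
vertex -0.094 -3.04 1.993
vertex -0.901 -2.93 1.788
endloop
endfacet
facet normal -0.277 -0.491 0.826
outer loop
vertex -1.481 -3.957 3.514
vertex -0.699 -2.25 4.792
vertex -1.506 -2.14 4.587
endloop
endfacet
facet normal 0.012 -0.861 -0.508
outer loop
vertex -0.674 -4.067 3.719
vertex -1.481 -3.957 3.514
vertex -0.094 -3.04 1.993
endloop
endfacet
facet normal -0.277 -0.491 0.826
outer loop
vertex -0.674 -4.067 3.719
vertex -0.699 -2.25 4.792
vertex -1.481 -3.957 3.514
endloop
endfacet
facet normal -0.012 0.861 0.508
outer loop
vertex -1.506 -2.14 4.587
vertex -0.699 -2.25 4.792
vertex -0.926 -1.113 2.861
endloop
endfacet
facet normal 0.277 0.491 -0.826
outer loop
vertex -0.119 -1.223 3.066
vertex -0.094 -3.04 1.993
vertex -0.926 -1.113 2.861
endloop
endfacet
facet normal -0.012 0.861 0.508
outer loop
vertex -0.926 -1.113 2.861
vertex -0.699 -2.25 4.792
vertex -0.119 -1.223 3.066
endloop
endfacet
facet normal 0.961 -0.131 0.245
outer loop
vertex -0.119 -1.223 3.066
vertex -0.674 -4.067 3.719
vertex -0.094 -3.04 1.993
endloop
endfacet
facet normal 0.961 -0.131 0.245
outer loop
vertex -0.699 -2.25 4.792
vertex -0.674 -4.067 3.719
vertex -0.119 -1.223 3.066
endloop
endfacet
facet normal -0.984 -0.149 -0.100
outer loop
vertex -1.295 0.832 3.752
vertex -1.455 2.302 3.14
vertex -1.031 0.183 2.127
endloop
endfacet
facet normal 0.100 -0.918 0.383
outer loop
vertex 1.055 0.498 2.34
vertex -1.295 0.832 3.752
vertex -1.031 0.183 2.127
endloop
endfacet
facet normal -0.984 -0.149 -0.101
outer loop
vertex -1.031 0.183 2.127
vertex -1.455 2.302 3.14
vertex -1.19 1.653 1.514
endloop
endfacet
facet normal 0.149 -0.367 -0.918
outer loop
vertex -1.19 1.653 1.514
vertex 1.055 0.498 2.34
vertex -1.031 0.183 2.127
endloop
endfacet
facet normal -0.149 0.366 0.919
outer loop
vertex -1.295 0.832 3.752
vertex 0.631 2.617 3.353
vertex -1.455 2.302 3.14
endloop
endfacet
facet normal 0.099 -0.918 0.383
outer loop
vertex 0.79 1.147 3.966
vertex -1.295 0.832 3.752
vertex 1.055 0.498 2.34
endloop
endfacet
facet normal -0.150 0.367 0.918
outer loop
vertex 0.79 1.147 3.966
vertex 0.631 2.617 3.353
vertex -1.295 0.832 3.752
endloop
endfacet
facet normal -0.100 0.918 -0.383
outer loop
vertex -1.455 2.302 3.14
vertex 0.631 2.617 3.353
vertex -1.19 1.653 1.514
endloop
endfacet
facet normal 0.150 -0.366 -0.918
outer loop
vertex 0.895 1.968 1.728
vertex 1.055 0.498 2.34
vertex -1.19 1.653 1.514
endloop
endfacet
facet normal -0.099 0.918 -0.383
outer loop
vertex -1.19 1.653 1.514
vertex 0.631 2.617 3.353
vertex 0.895 1.968 1.728
endloop
endfacet
facet normal 0.984 0.149 0.101
outer loop
vertex 0.895 1.968 1.728
vertex 0.79 1.147 3.966
vertex 1.055 0.498 2.34
endloop
endfacet
facet normal 0.984 0.148 0.101
outer loop
vertex 0.631 2.617 3.353
vertex 0.79 1.147 3.966
vertex 0.895 1.968 1.728
endloop
endfacet

endsolid


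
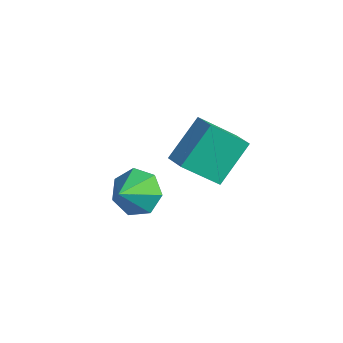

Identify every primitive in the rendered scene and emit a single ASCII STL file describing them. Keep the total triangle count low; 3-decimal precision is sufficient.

solid 
facet normal -0.378 -0.608 0.698
outer loop
vertex 1.153 0.819 -1.374
vertex 0.247 1.021 -1.688
vertex 1.26 -0.798 -2.725
endloop
endfacet
facet normal 0.925 -0.206 0.320
outer loop
vertex 2.053 0.479 -4.192
vertex 1.153 0.819 -1.374
vertex 1.26 -0.798 -2.725
endloop
endfacet
facet normal -0.378 -0.608 0.698
outer loop
vertex 1.26 -0.798 -2.725
vertex 0.247 1.021 -1.688
vertex 0.354 -0.596 -3.039
endloop
endfacet
facet normal 0.051 -0.767 -0.640
outer loop
vertex 0.354 -0.596 -3.039
vertex 2.053 0.479 -4.192
vertex 1.26 -0.798 -2.725
endloop
endfacet
facet normal -0.051 0.767 0.640
outer loop
vertex 1.153 0.819 -1.374
vertex 1.04 2.298 -3.155
vertex 0.247 1.021 -1.688
endloop
endfacet
facet normal 0.925 -0.206 0.320
outer loop
vertex 1.946 2.096 -2.841
vertex 1.153 0.819 -1.374
vertex 2.053 0.479 -4.192
endloop
endfacet
facet normal -0.051 0.767 0.640
outer loop
vertex 1.946 2.096 -2.841
vertex 1.04 2.298 -3.155
vertex 1.153 0.819 -1.374
endloop
endfacet
facet normal -0.925 0.206 -0.320
outer loop
vertex 0.247 1.021 -1.688
vertex 1.04 2.298 -3.155
vertex 0.354 -0.596 -3.039
endloop
endfacet
facet normal 0.051 -0.767 -0.640
outer loop
vertex 1.147 0.681 -4.506
vertex 2.053 0.479 -4.192
vertex 0.354 -0.596 -3.039
endloop
endfacet
facet normal -0.925 0.206 -0.320
outer loop
vertex 0.354 -0.596 -3.039
vertex 1.04 2.298 -3.155
vertex 1.147 0.681 -4.506
endloop
endfacet
facet normal 0.378 0.608 -0.698
outer loop
vertex 1.147 0.681 -4.506
vertex 1.946 2.096 -2.841
vertex 2.053 0.479 -4.192
endloop
endfacet
facet normal 0.378 0.608 -0.698
outer loop
vertex 1.04 2.298 -3.155
vertex 1.946 2.096 -2.841
vertex 1.147 0.681 -4.506
endloop
endfacet
facet normal -0.216 0.731 -0.647
outer loop
vertex 1.875 -2.867 -3.592
vertex 0.967 -2.725 -3.128
vertex 1.87 -2.276 -2.922
endloop
endfacet
facet normal 0.953 -0.223 0.204
outer loop
vertex 1.875 -2.867 -3.592
vertex 1.87 -2.276 -2.922
vertex 1.313 -3.895 -2.092
endloop
endfacet
facet normal -0.216 0.731 -0.647
outer loop
vertex 1.87 -2.276 -2.922
vertex 0.967 -2.725 -3.128
vertex 1.185 -2.023 -2.407
endloop
endfacet
facet normal 0.632 0.170 0.756
outer loop
vertex 1.87 -2.276 -2.922
vertex 1.185 -2.023 -2.407
vertex 1.313 -3.895 -2.092
endloop
endfacet
facet normal -0.217 0.731 -0.646
outer loop
vertex 1.185 -2.023 -2.407
vertex 0.967 -2.725 -3.128
vertex 0.336 -2.299 -2.434
endloop
endfacet
facet normal -0.083 0.160 0.984
outer loop
vertex 1.185 -2.023 -2.407
vertex 0.336 -2.299 -2.434
vertex 1.313 -3.895 -2.092
endloop
endfacet
facet normal -0.217 0.732 -0.646
outer loop
vertex 0.336 -2.299 -2.434
vertex 0.967 -2.725 -3.128
vertex -0.039 -2.896 -2.984
endloop
endfacet
facet normal -0.654 -0.247 0.715
outer loop
vertex 0.336 -2.299 -2.434
vertex -0.039 -2.896 -2.984
vertex 1.313 -3.895 -2.092
endloop
endfacet
facet normal -0.217 0.731 -0.646
outer loop
vertex -0.039 -2.896 -2.984
vertex 0.967 -2.725 -3.128
vertex 0.344 -3.364 -3.642
endloop
endfacet
facet normal -0.650 -0.745 0.151
outer loop
vertex -0.039 -2.896 -2.984
vertex 0.344 -3.364 -3.642
vertex 1.313 -3.895 -2.092
endloop
endfacet
facet normal -0.215 0.731 -0.648
outer loop
vertex 0.344 -3.364 -3.642
vertex 0.967 -2.725 -3.128
vertex 1.196 -3.352 -3.912
endloop
endfacet
facet normal -0.075 -0.957 -0.281
outer loop
vertex 0.344 -3.364 -3.642
vertex 1.196 -3.352 -3.912
vertex 1.313 -3.895 -2.092
endloop
endfacet
facet normal -0.217 0.731 -0.648
outer loop
vertex 1.196 -3.352 -3.912
vertex 0.967 -2.725 -3.128
vertex 1.875 -2.867 -3.592
endloop
endfacet
facet normal 0.639 -0.725 -0.257
outer loop
vertex 1.196 -3.352 -3.912
vertex 1.875 -2.867 -3.592
vertex 1.313 -3.895 -2.092
endloop
endfacet

endsolid


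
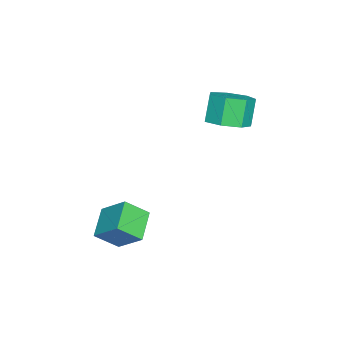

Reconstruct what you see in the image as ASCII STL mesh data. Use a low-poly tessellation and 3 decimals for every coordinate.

solid 
facet normal 0.468 -0.035 -0.883
outer loop
vertex -0.988 2.815 2.566
vertex -1.597 2.064 2.273
vertex -1.727 3.06 2.164
endloop
endfacet
facet normal 0.263 0.959 0.101
outer loop
vertex -0.988 2.815 2.566
vertex -1.727 3.06 2.164
vertex -1.654 2.866 3.819
endloop
endfacet
facet normal 0.263 0.959 0.101
outer loop
vertex -1.654 2.866 3.819
vertex -1.727 3.06 2.164
vertex -2.393 3.111 3.417
endloop
endfacet
facet normal -0.468 0.036 0.883
outer loop
vertex -1.654 2.866 3.819
vertex -2.393 3.111 3.417
vertex -2.263 2.116 3.527
endloop
endfacet
facet normal 0.469 -0.035 -0.883
outer loop
vertex -1.727 3.06 2.164
vertex -1.597 2.064 2.273
vertex -2.368 2.555 1.844
endloop
endfacet
facet normal -0.495 0.817 -0.296
outer loop
vertex -1.727 3.06 2.164
vertex -2.368 2.555 1.844
vertex -2.393 3.111 3.417
endloop
endfacet
facet normal -0.494 0.817 -0.297
outer loop
vertex -2.393 3.111 3.417
vertex -2.368 2.555 1.844
vertex -3.034 2.607 3.097
endloop
endfacet
facet normal -0.469 0.036 0.882
outer loop
vertex -2.393 3.111 3.417
vertex -3.034 2.607 3.097
vertex -2.263 2.116 3.527
endloop
endfacet
facet normal 0.468 -0.036 -0.883
outer loop
vertex -2.368 2.555 1.844
vertex -1.597 2.064 2.273
vertex -2.429 1.681 1.847
endloop
endfacet
facet normal -0.880 0.060 -0.470
outer loop
vertex -2.368 2.555 1.844
vertex -2.429 1.681 1.847
vertex -3.034 2.607 3.097
endloop
endfacet
facet normal -0.881 0.058 -0.470
outer loop
vertex -3.034 2.607 3.097
vertex -2.429 1.681 1.847
vertex -3.094 1.732 3.101
endloop
endfacet
facet normal -0.469 0.036 0.882
outer loop
vertex -3.034 2.607 3.097
vertex -3.094 1.732 3.101
vertex -2.263 2.116 3.527
endloop
endfacet
facet normal 0.469 -0.037 -0.883
outer loop
vertex -2.429 1.681 1.847
vertex -1.597 2.064 2.273
vertex -1.863 1.095 2.172
endloop
endfacet
facet normal -0.603 -0.743 -0.290
outer loop
vertex -2.429 1.681 1.847
vertex -1.863 1.095 2.172
vertex -3.094 1.732 3.101
endloop
endfacet
facet normal -0.603 -0.743 -0.290
outer loop
vertex -3.094 1.732 3.101
vertex -1.863 1.095 2.172
vertex -2.529 1.147 3.425
endloop
endfacet
facet normal -0.469 0.036 0.882
outer loop
vertex -3.094 1.732 3.101
vertex -2.529 1.147 3.425
vertex -2.263 2.116 3.527
endloop
endfacet
facet normal 0.469 -0.037 -0.882
outer loop
vertex -1.863 1.095 2.172
vertex -1.597 2.064 2.273
vertex -1.097 1.239 2.573
endloop
endfacet
facet normal 0.128 -0.986 0.109
outer loop
vertex -1.863 1.095 2.172
vertex -1.097 1.239 2.573
vertex -2.529 1.147 3.425
endloop
endfacet
facet normal 0.128 -0.986 0.109
outer loop
vertex -2.529 1.147 3.425
vertex -1.097 1.239 2.573
vertex -1.763 1.291 3.826
endloop
endfacet
facet normal -0.469 0.036 0.883
outer loop
vertex -2.529 1.147 3.425
vertex -1.763 1.291 3.826
vertex -2.263 2.116 3.527
endloop
endfacet
facet normal 0.469 -0.037 -0.882
outer loop
vertex -1.097 1.239 2.573
vertex -1.597 2.064 2.273
vertex -0.708 2.005 2.748
endloop
endfacet
facet normal 0.764 -0.485 0.426
outer loop
vertex -1.097 1.239 2.573
vertex -0.708 2.005 2.748
vertex -1.763 1.291 3.826
endloop
endfacet
facet normal 0.763 -0.486 0.425
outer loop
vertex -1.763 1.291 3.826
vertex -0.708 2.005 2.748
vertex -1.373 2.056 4.001
endloop
endfacet
facet normal -0.468 0.037 0.883
outer loop
vertex -1.763 1.291 3.826
vertex -1.373 2.056 4.001
vertex -2.263 2.116 3.527
endloop
endfacet
facet normal 0.469 -0.036 -0.882
outer loop
vertex -0.708 2.005 2.748
vertex -1.597 2.064 2.273
vertex -0.988 2.815 2.566
endloop
endfacet
facet normal 0.824 0.379 0.422
outer loop
vertex -0.708 2.005 2.748
vertex -0.988 2.815 2.566
vertex -1.373 2.056 4.001
endloop
endfacet
facet normal 0.823 0.380 0.422
outer loop
vertex -1.373 2.056 4.001
vertex -0.988 2.815 2.566
vertex -1.654 2.866 3.819
endloop
endfacet
facet normal -0.468 0.036 0.883
outer loop
vertex -1.373 2.056 4.001
vertex -1.654 2.866 3.819
vertex -2.263 2.116 3.527
endloop
endfacet
facet normal -0.914 -0.034 0.405
outer loop
vertex 2.036 -2.354 -1.299
vertex 2.444 -1.241 -0.285
vertex 1.625 -1.43 -2.148
endloop
endfacet
facet normal -0.261 -0.714 -0.650
outer loop
vertex 2.996 -1.379 -2.755
vertex 2.036 -2.354 -1.299
vertex 1.625 -1.43 -2.148
endloop
endfacet
facet normal -0.914 -0.034 0.405
outer loop
vertex 1.625 -1.43 -2.148
vertex 2.444 -1.241 -0.285
vertex 2.034 -0.317 -1.133
endloop
endfacet
facet normal -0.311 0.700 -0.643
outer loop
vertex 2.034 -0.317 -1.133
vertex 2.996 -1.379 -2.755
vertex 1.625 -1.43 -2.148
endloop
endfacet
facet normal 0.311 -0.700 0.643
outer loop
vertex 2.036 -2.354 -1.299
vertex 3.815 -1.19 -0.892
vertex 2.444 -1.241 -0.285
endloop
endfacet
facet normal -0.262 -0.713 -0.650
outer loop
vertex 3.406 -2.303 -1.907
vertex 2.036 -2.354 -1.299
vertex 2.996 -1.379 -2.755
endloop
endfacet
facet normal 0.311 -0.700 0.642
outer loop
vertex 3.406 -2.303 -1.907
vertex 3.815 -1.19 -0.892
vertex 2.036 -2.354 -1.299
endloop
endfacet
facet normal 0.261 0.713 0.651
outer loop
vertex 2.444 -1.241 -0.285
vertex 3.815 -1.19 -0.892
vertex 2.034 -0.317 -1.133
endloop
endfacet
facet normal -0.311 0.700 -0.643
outer loop
vertex 3.404 -0.266 -1.741
vertex 2.996 -1.379 -2.755
vertex 2.034 -0.317 -1.133
endloop
endfacet
facet normal 0.262 0.714 0.650
outer loop
vertex 2.034 -0.317 -1.133
vertex 3.815 -1.19 -0.892
vertex 3.404 -0.266 -1.741
endloop
endfacet
facet normal 0.914 0.034 -0.405
outer loop
vertex 3.404 -0.266 -1.741
vertex 3.406 -2.303 -1.907
vertex 2.996 -1.379 -2.755
endloop
endfacet
facet normal 0.914 0.034 -0.405
outer loop
vertex 3.815 -1.19 -0.892
vertex 3.406 -2.303 -1.907
vertex 3.404 -0.266 -1.741
endloop
endfacet

endsolid


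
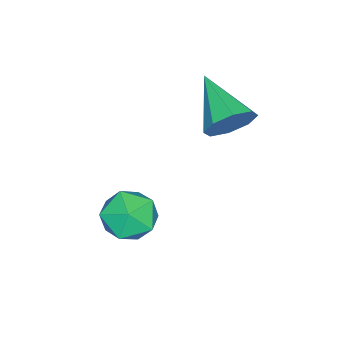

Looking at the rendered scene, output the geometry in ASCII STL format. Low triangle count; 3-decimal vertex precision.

solid 
facet normal 0.562 0.707 -0.429
outer loop
vertex 1.487 -0.858 3.176
vertex 0.785 -0.59 2.699
vertex 1.124 -0.377 3.494
endloop
endfacet
facet normal 0.373 -0.299 0.878
outer loop
vertex 1.487 -0.858 3.176
vertex 1.124 -0.377 3.494
vertex -0.345 -2.01 3.561
endloop
endfacet
facet normal 0.563 0.706 -0.429
outer loop
vertex 1.124 -0.377 3.494
vertex 0.785 -0.59 2.699
vertex 0.563 -0.02 3.346
endloop
endfacet
facet normal -0.147 0.172 0.974
outer loop
vertex 1.124 -0.377 3.494
vertex 0.563 -0.02 3.346
vertex -0.345 -2.01 3.561
endloop
endfacet
facet normal 0.563 0.706 -0.429
outer loop
vertex 0.563 -0.02 3.346
vertex 0.785 -0.59 2.699
vertex 0.132 0.003 2.819
endloop
endfacet
facet normal -0.706 0.386 0.594
outer loop
vertex 0.563 -0.02 3.346
vertex 0.132 0.003 2.819
vertex -0.345 -2.01 3.561
endloop
endfacet
facet normal 0.563 0.707 -0.429
outer loop
vertex 0.132 0.003 2.819
vertex 0.785 -0.59 2.699
vertex 0.084 -0.321 2.222
endloop
endfacet
facet normal -0.975 0.217 -0.039
outer loop
vertex 0.132 0.003 2.819
vertex 0.084 -0.321 2.222
vertex -0.345 -2.01 3.561
endloop
endfacet
facet normal 0.563 0.707 -0.428
outer loop
vertex 0.084 -0.321 2.222
vertex 0.785 -0.59 2.699
vertex 0.446 -0.802 1.904
endloop
endfacet
facet normal -0.799 -0.236 -0.553
outer loop
vertex 0.084 -0.321 2.222
vertex 0.446 -0.802 1.904
vertex -0.345 -2.01 3.561
endloop
endfacet
facet normal 0.562 0.707 -0.428
outer loop
vertex 0.446 -0.802 1.904
vertex 0.785 -0.59 2.699
vertex 1.008 -1.159 2.052
endloop
endfacet
facet normal -0.279 -0.708 -0.649
outer loop
vertex 0.446 -0.802 1.904
vertex 1.008 -1.159 2.052
vertex -0.345 -2.01 3.561
endloop
endfacet
facet normal 0.563 0.707 -0.428
outer loop
vertex 1.008 -1.159 2.052
vertex 0.785 -0.59 2.699
vertex 1.438 -1.182 2.579
endloop
endfacet
facet normal 0.280 -0.922 -0.269
outer loop
vertex 1.008 -1.159 2.052
vertex 1.438 -1.182 2.579
vertex -0.345 -2.01 3.561
endloop
endfacet
facet normal 0.562 0.707 -0.430
outer loop
vertex 1.438 -1.182 2.579
vertex 0.785 -0.59 2.699
vertex 1.487 -0.858 3.176
endloop
endfacet
facet normal 0.549 -0.752 0.363
outer loop
vertex 1.438 -1.182 2.579
vertex 1.487 -0.858 3.176
vertex -0.345 -2.01 3.561
endloop
endfacet
facet normal 0.016 0.225 0.974
outer loop
vertex 2.863 -2.164 0.096
vertex 3.08 -3.147 0.319
vertex 3.844 -2.476 0.152
endloop
endfacet
facet normal 0.216 0.785 0.581
outer loop
vertex 2.863 -2.164 0.096
vertex 3.844 -2.476 0.152
vertex 3.548 -1.837 -0.601
endloop
endfacet
facet normal -0.315 0.940 0.131
outer loop
vertex 2.863 -2.164 0.096
vertex 3.548 -1.837 -0.601
vertex 2.601 -2.113 -0.899
endloop
endfacet
facet normal -0.845 0.475 0.247
outer loop
vertex 2.863 -2.164 0.096
vertex 2.601 -2.113 -0.899
vertex 2.312 -2.923 -0.331
endloop
endfacet
facet normal -0.640 0.033 0.768
outer loop
vertex 2.863 -2.164 0.096
vertex 2.312 -2.923 -0.331
vertex 3.08 -3.147 0.319
endloop
endfacet
facet normal 0.783 0.591 0.194
outer loop
vertex 3.548 -1.837 -0.601
vertex 3.844 -2.476 0.152
vertex 4.188 -2.617 -0.809
endloop
endfacet
facet normal 0.459 -0.316 0.830
outer loop
vertex 3.844 -2.476 0.152
vertex 3.08 -3.147 0.319
vertex 3.899 -3.427 -0.241
endloop
endfacet
facet normal -0.602 -0.626 0.496
outer loop
vertex 3.08 -3.147 0.319
vertex 2.312 -2.923 -0.331
vertex 2.952 -3.703 -0.539
endloop
endfacet
facet normal -0.933 0.090 -0.347
outer loop
vertex 2.312 -2.923 -0.331
vertex 2.601 -2.113 -0.899
vertex 2.656 -3.064 -1.292
endloop
endfacet
facet normal -0.077 0.842 -0.534
outer loop
vertex 2.601 -2.113 -0.899
vertex 3.548 -1.837 -0.601
vertex 3.42 -2.393 -1.459
endloop
endfacet
facet normal 0.845 -0.475 -0.247
outer loop
vertex 3.637 -3.376 -1.236
vertex 4.188 -2.617 -0.809
vertex 3.899 -3.427 -0.241
endloop
endfacet
facet normal 0.315 -0.940 -0.131
outer loop
vertex 3.637 -3.376 -1.236
vertex 3.899 -3.427 -0.241
vertex 2.952 -3.703 -0.539
endloop
endfacet
facet normal -0.216 -0.785 -0.581
outer loop
vertex 3.637 -3.376 -1.236
vertex 2.952 -3.703 -0.539
vertex 2.656 -3.064 -1.292
endloop
endfacet
facet normal -0.016 -0.225 -0.974
outer loop
vertex 3.637 -3.376 -1.236
vertex 2.656 -3.064 -1.292
vertex 3.42 -2.393 -1.459
endloop
endfacet
facet normal 0.640 -0.033 -0.768
outer loop
vertex 3.637 -3.376 -1.236
vertex 3.42 -2.393 -1.459
vertex 4.188 -2.617 -0.809
endloop
endfacet
facet normal 0.933 -0.090 0.347
outer loop
vertex 3.899 -3.427 -0.241
vertex 4.188 -2.617 -0.809
vertex 3.844 -2.476 0.152
endloop
endfacet
facet normal 0.077 -0.842 0.534
outer loop
vertex 2.952 -3.703 -0.539
vertex 3.899 -3.427 -0.241
vertex 3.08 -3.147 0.319
endloop
endfacet
facet normal -0.783 -0.591 -0.194
outer loop
vertex 2.656 -3.064 -1.292
vertex 2.952 -3.703 -0.539
vertex 2.312 -2.923 -0.331
endloop
endfacet
facet normal -0.459 0.316 -0.830
outer loop
vertex 3.42 -2.393 -1.459
vertex 2.656 -3.064 -1.292
vertex 2.601 -2.113 -0.899
endloop
endfacet
facet normal 0.602 0.626 -0.496
outer loop
vertex 4.188 -2.617 -0.809
vertex 3.42 -2.393 -1.459
vertex 3.548 -1.837 -0.601
endloop
endfacet

endsolid


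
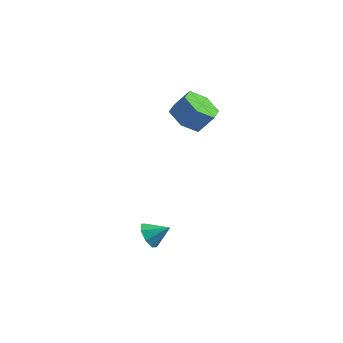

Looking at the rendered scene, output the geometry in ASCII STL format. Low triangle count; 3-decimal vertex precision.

solid 
facet normal -0.575 -0.200 -0.793
outer loop
vertex -2.602 4.018 0.726
vertex -3.338 3.532 1.382
vertex -3.417 4.608 1.168
endloop
endfacet
facet normal 0.345 0.820 -0.457
outer loop
vertex -2.602 4.018 0.726
vertex -3.417 4.608 1.168
vertex -1.865 4.274 1.741
endloop
endfacet
facet normal 0.345 0.820 -0.457
outer loop
vertex -1.865 4.274 1.741
vertex -3.417 4.608 1.168
vertex -2.681 4.864 2.183
endloop
endfacet
facet normal 0.575 0.201 0.793
outer loop
vertex -1.865 4.274 1.741
vertex -2.681 4.864 2.183
vertex -2.602 3.788 2.398
endloop
endfacet
facet normal -0.575 -0.200 -0.793
outer loop
vertex -3.417 4.608 1.168
vertex -3.338 3.532 1.382
vertex -4.154 4.122 1.825
endloop
endfacet
facet normal -0.470 0.875 0.120
outer loop
vertex -3.417 4.608 1.168
vertex -4.154 4.122 1.825
vertex -2.681 4.864 2.183
endloop
endfacet
facet normal -0.470 0.875 0.120
outer loop
vertex -2.681 4.864 2.183
vertex -4.154 4.122 1.825
vertex -3.418 4.378 2.84
endloop
endfacet
facet normal 0.575 0.201 0.793
outer loop
vertex -2.681 4.864 2.183
vertex -3.418 4.378 2.84
vertex -2.602 3.788 2.398
endloop
endfacet
facet normal -0.575 -0.200 -0.793
outer loop
vertex -4.154 4.122 1.825
vertex -3.338 3.532 1.382
vertex -4.075 3.046 2.039
endloop
endfacet
facet normal -0.815 0.055 0.577
outer loop
vertex -4.154 4.122 1.825
vertex -4.075 3.046 2.039
vertex -3.418 4.378 2.84
endloop
endfacet
facet normal -0.814 0.054 0.578
outer loop
vertex -3.418 4.378 2.84
vertex -4.075 3.046 2.039
vertex -3.338 3.302 3.054
endloop
endfacet
facet normal 0.575 0.201 0.793
outer loop
vertex -3.418 4.378 2.84
vertex -3.338 3.302 3.054
vertex -2.602 3.788 2.398
endloop
endfacet
facet normal -0.575 -0.201 -0.793
outer loop
vertex -4.075 3.046 2.039
vertex -3.338 3.532 1.382
vertex -3.259 2.456 1.597
endloop
endfacet
facet normal -0.345 -0.820 0.457
outer loop
vertex -4.075 3.046 2.039
vertex -3.259 2.456 1.597
vertex -3.338 3.302 3.054
endloop
endfacet
facet normal -0.345 -0.820 0.457
outer loop
vertex -3.338 3.302 3.054
vertex -3.259 2.456 1.597
vertex -2.523 2.712 2.612
endloop
endfacet
facet normal 0.575 0.200 0.793
outer loop
vertex -3.338 3.302 3.054
vertex -2.523 2.712 2.612
vertex -2.602 3.788 2.398
endloop
endfacet
facet normal -0.575 -0.201 -0.793
outer loop
vertex -3.259 2.456 1.597
vertex -3.338 3.532 1.382
vertex -2.522 2.942 0.94
endloop
endfacet
facet normal 0.470 -0.875 -0.120
outer loop
vertex -3.259 2.456 1.597
vertex -2.522 2.942 0.94
vertex -2.523 2.712 2.612
endloop
endfacet
facet normal 0.470 -0.875 -0.120
outer loop
vertex -2.523 2.712 2.612
vertex -2.522 2.942 0.94
vertex -1.786 3.198 1.955
endloop
endfacet
facet normal 0.575 0.200 0.793
outer loop
vertex -2.523 2.712 2.612
vertex -1.786 3.198 1.955
vertex -2.602 3.788 2.398
endloop
endfacet
facet normal -0.575 -0.201 -0.793
outer loop
vertex -2.522 2.942 0.94
vertex -3.338 3.532 1.382
vertex -2.602 4.018 0.726
endloop
endfacet
facet normal 0.815 -0.054 -0.577
outer loop
vertex -2.522 2.942 0.94
vertex -2.602 4.018 0.726
vertex -1.786 3.198 1.955
endloop
endfacet
facet normal 0.815 -0.055 -0.578
outer loop
vertex -1.786 3.198 1.955
vertex -2.602 4.018 0.726
vertex -1.865 4.274 1.741
endloop
endfacet
facet normal 0.575 0.200 0.793
outer loop
vertex -1.786 3.198 1.955
vertex -1.865 4.274 1.741
vertex -2.602 3.788 2.398
endloop
endfacet
facet normal -0.822 -0.254 -0.509
outer loop
vertex -2.811 -2.661 -3.618
vertex -3.251 -2.519 -2.978
vertex -3.004 -2.089 -3.592
endloop
endfacet
facet normal 0.835 0.303 -0.460
outer loop
vertex -2.811 -2.661 -3.618
vertex -3.004 -2.089 -3.592
vertex -2.289 -2.221 -2.382
endloop
endfacet
facet normal -0.823 -0.254 -0.509
outer loop
vertex -3.004 -2.089 -3.592
vertex -3.251 -2.519 -2.978
vertex -3.341 -1.768 -3.207
endloop
endfacet
facet normal 0.527 0.820 -0.222
outer loop
vertex -3.004 -2.089 -3.592
vertex -3.341 -1.768 -3.207
vertex -2.289 -2.221 -2.382
endloop
endfacet
facet normal -0.823 -0.254 -0.509
outer loop
vertex -3.341 -1.768 -3.207
vertex -3.251 -2.519 -2.978
vertex -3.626 -1.887 -2.687
endloop
endfacet
facet normal 0.165 0.938 0.305
outer loop
vertex -3.341 -1.768 -3.207
vertex -3.626 -1.887 -2.687
vertex -2.289 -2.221 -2.382
endloop
endfacet
facet normal -0.823 -0.254 -0.508
outer loop
vertex -3.626 -1.887 -2.687
vertex -3.251 -2.519 -2.978
vertex -3.691 -2.376 -2.337
endloop
endfacet
facet normal -0.039 0.585 0.810
outer loop
vertex -3.626 -1.887 -2.687
vertex -3.691 -2.376 -2.337
vertex -2.289 -2.221 -2.382
endloop
endfacet
facet normal -0.823 -0.253 -0.509
outer loop
vertex -3.691 -2.376 -2.337
vertex -3.251 -2.519 -2.978
vertex -3.499 -2.949 -2.363
endloop
endfacet
facet normal 0.036 -0.033 0.999
outer loop
vertex -3.691 -2.376 -2.337
vertex -3.499 -2.949 -2.363
vertex -2.289 -2.221 -2.382
endloop
endfacet
facet normal -0.822 -0.254 -0.509
outer loop
vertex -3.499 -2.949 -2.363
vertex -3.251 -2.519 -2.978
vertex -3.161 -3.269 -2.749
endloop
endfacet
facet normal 0.344 -0.552 0.759
outer loop
vertex -3.499 -2.949 -2.363
vertex -3.161 -3.269 -2.749
vertex -2.289 -2.221 -2.382
endloop
endfacet
facet normal -0.822 -0.254 -0.510
outer loop
vertex -3.161 -3.269 -2.749
vertex -3.251 -2.519 -2.978
vertex -2.876 -3.15 -3.268
endloop
endfacet
facet normal 0.705 -0.669 0.234
outer loop
vertex -3.161 -3.269 -2.749
vertex -2.876 -3.15 -3.268
vertex -2.289 -2.221 -2.382
endloop
endfacet
facet normal -0.822 -0.255 -0.509
outer loop
vertex -2.876 -3.15 -3.268
vertex -3.251 -2.519 -2.978
vertex -2.811 -2.661 -3.618
endloop
endfacet
facet normal 0.909 -0.315 -0.272
outer loop
vertex -2.876 -3.15 -3.268
vertex -2.811 -2.661 -3.618
vertex -2.289 -2.221 -2.382
endloop
endfacet

endsolid


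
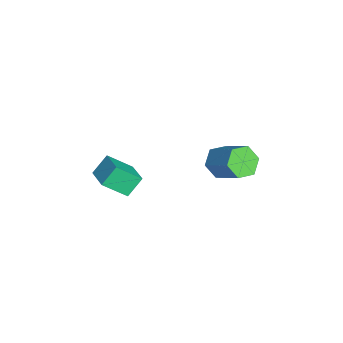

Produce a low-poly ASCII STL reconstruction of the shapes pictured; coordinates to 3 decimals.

solid 
facet normal -0.635 -0.475 -0.609
outer loop
vertex 1.347 3.787 -2.37
vertex 1.022 3.263 -1.622
vertex 0.6 4.108 -1.841
endloop
endfacet
facet normal -0.058 0.815 -0.576
outer loop
vertex 1.347 3.787 -2.37
vertex 0.6 4.108 -1.841
vertex 2.624 4.742 -1.146
endloop
endfacet
facet normal -0.058 0.815 -0.576
outer loop
vertex 2.624 4.742 -1.146
vertex 0.6 4.108 -1.841
vertex 1.876 5.063 -0.617
endloop
endfacet
facet normal 0.635 0.475 0.610
outer loop
vertex 2.624 4.742 -1.146
vertex 1.876 5.063 -0.617
vertex 2.298 4.217 -0.398
endloop
endfacet
facet normal -0.635 -0.475 -0.609
outer loop
vertex 0.6 4.108 -1.841
vertex 1.022 3.263 -1.622
vertex 0.275 3.584 -1.093
endloop
endfacet
facet normal -0.696 0.694 0.184
outer loop
vertex 0.6 4.108 -1.841
vertex 0.275 3.584 -1.093
vertex 1.876 5.063 -0.617
endloop
endfacet
facet normal -0.696 0.694 0.185
outer loop
vertex 1.876 5.063 -0.617
vertex 0.275 3.584 -1.093
vertex 1.551 4.538 0.131
endloop
endfacet
facet normal 0.635 0.475 0.609
outer loop
vertex 1.876 5.063 -0.617
vertex 1.551 4.538 0.131
vertex 2.298 4.217 -0.398
endloop
endfacet
facet normal -0.635 -0.474 -0.610
outer loop
vertex 0.275 3.584 -1.093
vertex 1.022 3.263 -1.622
vertex 0.696 2.738 -0.874
endloop
endfacet
facet normal -0.639 -0.121 0.760
outer loop
vertex 0.275 3.584 -1.093
vertex 0.696 2.738 -0.874
vertex 1.551 4.538 0.131
endloop
endfacet
facet normal -0.638 -0.122 0.760
outer loop
vertex 1.551 4.538 0.131
vertex 0.696 2.738 -0.874
vertex 1.973 3.693 0.35
endloop
endfacet
facet normal 0.635 0.475 0.609
outer loop
vertex 1.551 4.538 0.131
vertex 1.973 3.693 0.35
vertex 2.298 4.217 -0.398
endloop
endfacet
facet normal -0.635 -0.475 -0.610
outer loop
vertex 0.696 2.738 -0.874
vertex 1.022 3.263 -1.622
vertex 1.444 2.417 -1.403
endloop
endfacet
facet normal 0.058 -0.815 0.576
outer loop
vertex 0.696 2.738 -0.874
vertex 1.444 2.417 -1.403
vertex 1.973 3.693 0.35
endloop
endfacet
facet normal 0.058 -0.815 0.576
outer loop
vertex 1.973 3.693 0.35
vertex 1.444 2.417 -1.403
vertex 2.72 3.372 -0.179
endloop
endfacet
facet normal 0.635 0.475 0.609
outer loop
vertex 1.973 3.693 0.35
vertex 2.72 3.372 -0.179
vertex 2.298 4.217 -0.398
endloop
endfacet
facet normal -0.635 -0.475 -0.609
outer loop
vertex 1.444 2.417 -1.403
vertex 1.022 3.263 -1.622
vertex 1.769 2.942 -2.151
endloop
endfacet
facet normal 0.696 -0.694 -0.184
outer loop
vertex 1.444 2.417 -1.403
vertex 1.769 2.942 -2.151
vertex 2.72 3.372 -0.179
endloop
endfacet
facet normal 0.696 -0.694 -0.184
outer loop
vertex 2.72 3.372 -0.179
vertex 1.769 2.942 -2.151
vertex 3.045 3.896 -0.927
endloop
endfacet
facet normal 0.635 0.475 0.609
outer loop
vertex 2.72 3.372 -0.179
vertex 3.045 3.896 -0.927
vertex 2.298 4.217 -0.398
endloop
endfacet
facet normal -0.635 -0.475 -0.609
outer loop
vertex 1.769 2.942 -2.151
vertex 1.022 3.263 -1.622
vertex 1.347 3.787 -2.37
endloop
endfacet
facet normal 0.638 0.122 -0.760
outer loop
vertex 1.769 2.942 -2.151
vertex 1.347 3.787 -2.37
vertex 3.045 3.896 -0.927
endloop
endfacet
facet normal 0.638 0.121 -0.760
outer loop
vertex 3.045 3.896 -0.927
vertex 1.347 3.787 -2.37
vertex 2.624 4.742 -1.146
endloop
endfacet
facet normal 0.635 0.474 0.610
outer loop
vertex 3.045 3.896 -0.927
vertex 2.624 4.742 -1.146
vertex 2.298 4.217 -0.398
endloop
endfacet
facet normal -0.925 -0.260 -0.277
outer loop
vertex 2.432 -3.214 -0.491
vertex 1.957 -2.464 0.389
vertex 2.404 -1.959 -1.577
endloop
endfacet
facet normal 0.380 -0.600 -0.704
outer loop
vertex 3.763 -1.576 -1.169
vertex 2.432 -3.214 -0.491
vertex 2.404 -1.959 -1.577
endloop
endfacet
facet normal -0.925 -0.261 -0.277
outer loop
vertex 2.404 -1.959 -1.577
vertex 1.957 -2.464 0.389
vertex 1.928 -1.209 -0.697
endloop
endfacet
facet normal -0.017 0.756 -0.654
outer loop
vertex 1.928 -1.209 -0.697
vertex 3.763 -1.576 -1.169
vertex 2.404 -1.959 -1.577
endloop
endfacet
facet normal 0.017 -0.756 0.654
outer loop
vertex 2.432 -3.214 -0.491
vertex 3.316 -2.081 0.797
vertex 1.957 -2.464 0.389
endloop
endfacet
facet normal 0.380 -0.600 -0.704
outer loop
vertex 3.792 -2.831 -0.083
vertex 2.432 -3.214 -0.491
vertex 3.763 -1.576 -1.169
endloop
endfacet
facet normal 0.017 -0.756 0.654
outer loop
vertex 3.792 -2.831 -0.083
vertex 3.316 -2.081 0.797
vertex 2.432 -3.214 -0.491
endloop
endfacet
facet normal -0.380 0.600 0.704
outer loop
vertex 1.957 -2.464 0.389
vertex 3.316 -2.081 0.797
vertex 1.928 -1.209 -0.697
endloop
endfacet
facet normal -0.017 0.756 -0.654
outer loop
vertex 3.288 -0.826 -0.289
vertex 3.763 -1.576 -1.169
vertex 1.928 -1.209 -0.697
endloop
endfacet
facet normal -0.380 0.600 0.704
outer loop
vertex 1.928 -1.209 -0.697
vertex 3.316 -2.081 0.797
vertex 3.288 -0.826 -0.289
endloop
endfacet
facet normal 0.925 0.261 0.277
outer loop
vertex 3.288 -0.826 -0.289
vertex 3.792 -2.831 -0.083
vertex 3.763 -1.576 -1.169
endloop
endfacet
facet normal 0.925 0.261 0.278
outer loop
vertex 3.316 -2.081 0.797
vertex 3.792 -2.831 -0.083
vertex 3.288 -0.826 -0.289
endloop
endfacet

endsolid


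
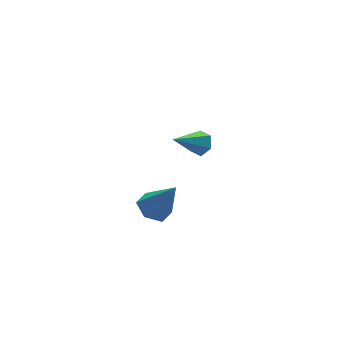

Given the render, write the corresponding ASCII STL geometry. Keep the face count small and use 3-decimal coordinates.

solid 
facet normal -0.316 0.397 -0.862
outer loop
vertex -3.146 -1.42 -0.891
vertex -3.76 -1.849 -0.863
vertex -3.764 -1.168 -0.548
endloop
endfacet
facet normal 0.551 0.666 0.504
outer loop
vertex -3.146 -1.42 -0.891
vertex -3.764 -1.168 -0.548
vertex -3.2 -2.551 0.663
endloop
endfacet
facet normal -0.317 0.397 -0.861
outer loop
vertex -3.764 -1.168 -0.548
vertex -3.76 -1.849 -0.863
vertex -4.378 -1.598 -0.52
endloop
endfacet
facet normal -0.341 0.537 0.772
outer loop
vertex -3.764 -1.168 -0.548
vertex -4.378 -1.598 -0.52
vertex -3.2 -2.551 0.663
endloop
endfacet
facet normal -0.317 0.396 -0.862
outer loop
vertex -4.378 -1.598 -0.52
vertex -3.76 -1.849 -0.863
vertex -4.375 -2.279 -0.834
endloop
endfacet
facet normal -0.781 -0.264 0.565
outer loop
vertex -4.378 -1.598 -0.52
vertex -4.375 -2.279 -0.834
vertex -3.2 -2.551 0.663
endloop
endfacet
facet normal -0.317 0.396 -0.862
outer loop
vertex -4.375 -2.279 -0.834
vertex -3.76 -1.849 -0.863
vertex -3.757 -2.53 -1.177
endloop
endfacet
facet normal -0.332 -0.939 0.090
outer loop
vertex -4.375 -2.279 -0.834
vertex -3.757 -2.53 -1.177
vertex -3.2 -2.551 0.663
endloop
endfacet
facet normal -0.317 0.396 -0.862
outer loop
vertex -3.757 -2.53 -1.177
vertex -3.76 -1.849 -0.863
vertex -3.143 -2.101 -1.206
endloop
endfacet
facet normal 0.558 -0.811 -0.178
outer loop
vertex -3.757 -2.53 -1.177
vertex -3.143 -2.101 -1.206
vertex -3.2 -2.551 0.663
endloop
endfacet
facet normal -0.317 0.397 -0.861
outer loop
vertex -3.143 -2.101 -1.206
vertex -3.76 -1.849 -0.863
vertex -3.146 -1.42 -0.891
endloop
endfacet
facet normal 1.000 -0.009 0.028
outer loop
vertex -3.143 -2.101 -1.206
vertex -3.146 -1.42 -0.891
vertex -3.2 -2.551 0.663
endloop
endfacet
facet normal 0.817 0.133 -0.561
outer loop
vertex 1.336 3.217 -2.335
vertex 0.969 3.394 -2.828
vertex 1.182 3.833 -2.413
endloop
endfacet
facet normal 0.245 0.182 0.952
outer loop
vertex 1.336 3.217 -2.335
vertex 1.182 3.833 -2.413
vertex -0.429 3.166 -1.872
endloop
endfacet
facet normal 0.818 0.133 -0.560
outer loop
vertex 1.182 3.833 -2.413
vertex 0.969 3.394 -2.828
vertex 0.815 4.01 -2.907
endloop
endfacet
facet normal -0.203 0.864 0.461
outer loop
vertex 1.182 3.833 -2.413
vertex 0.815 4.01 -2.907
vertex -0.429 3.166 -1.872
endloop
endfacet
facet normal 0.819 0.133 -0.559
outer loop
vertex 0.815 4.01 -2.907
vertex 0.969 3.394 -2.828
vertex 0.603 3.572 -3.322
endloop
endfacet
facet normal -0.699 0.640 -0.318
outer loop
vertex 0.815 4.01 -2.907
vertex 0.603 3.572 -3.322
vertex -0.429 3.166 -1.872
endloop
endfacet
facet normal 0.819 0.133 -0.559
outer loop
vertex 0.603 3.572 -3.322
vertex 0.969 3.394 -2.828
vertex 0.757 2.956 -3.243
endloop
endfacet
facet normal -0.749 -0.265 -0.607
outer loop
vertex 0.603 3.572 -3.322
vertex 0.757 2.956 -3.243
vertex -0.429 3.166 -1.872
endloop
endfacet
facet normal 0.818 0.135 -0.560
outer loop
vertex 0.757 2.956 -3.243
vertex 0.969 3.394 -2.828
vertex 1.124 2.778 -2.75
endloop
endfacet
facet normal -0.302 -0.946 -0.117
outer loop
vertex 0.757 2.956 -3.243
vertex 1.124 2.778 -2.75
vertex -0.429 3.166 -1.872
endloop
endfacet
facet normal 0.817 0.135 -0.560
outer loop
vertex 1.124 2.778 -2.75
vertex 0.969 3.394 -2.828
vertex 1.336 3.217 -2.335
endloop
endfacet
facet normal 0.195 -0.722 0.664
outer loop
vertex 1.124 2.778 -2.75
vertex 1.336 3.217 -2.335
vertex -0.429 3.166 -1.872
endloop
endfacet

endsolid
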